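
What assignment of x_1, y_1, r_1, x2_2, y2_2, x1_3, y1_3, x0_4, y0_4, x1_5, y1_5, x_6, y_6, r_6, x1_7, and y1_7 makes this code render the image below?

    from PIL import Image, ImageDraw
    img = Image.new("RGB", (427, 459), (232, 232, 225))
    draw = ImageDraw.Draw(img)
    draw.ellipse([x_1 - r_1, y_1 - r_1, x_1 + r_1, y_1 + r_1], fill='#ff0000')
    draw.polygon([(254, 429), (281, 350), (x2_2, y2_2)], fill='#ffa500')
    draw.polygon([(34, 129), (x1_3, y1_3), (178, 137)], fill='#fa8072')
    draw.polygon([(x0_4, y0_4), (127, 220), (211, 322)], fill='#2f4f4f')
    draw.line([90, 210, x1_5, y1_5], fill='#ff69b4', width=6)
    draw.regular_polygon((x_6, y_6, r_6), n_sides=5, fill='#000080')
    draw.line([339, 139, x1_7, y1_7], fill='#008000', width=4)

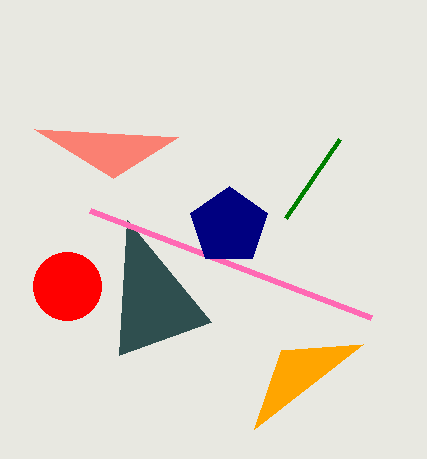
x_1 = 67; y_1 = 286; r_1 = 34; x2_2 = 363; y2_2 = 344; x1_3 = 113; y1_3 = 178; x0_4 = 119; y0_4 = 355; x1_5 = 371; y1_5 = 317; x_6 = 229; y_6 = 226; r_6 = 40; x1_7 = 285; y1_7 = 218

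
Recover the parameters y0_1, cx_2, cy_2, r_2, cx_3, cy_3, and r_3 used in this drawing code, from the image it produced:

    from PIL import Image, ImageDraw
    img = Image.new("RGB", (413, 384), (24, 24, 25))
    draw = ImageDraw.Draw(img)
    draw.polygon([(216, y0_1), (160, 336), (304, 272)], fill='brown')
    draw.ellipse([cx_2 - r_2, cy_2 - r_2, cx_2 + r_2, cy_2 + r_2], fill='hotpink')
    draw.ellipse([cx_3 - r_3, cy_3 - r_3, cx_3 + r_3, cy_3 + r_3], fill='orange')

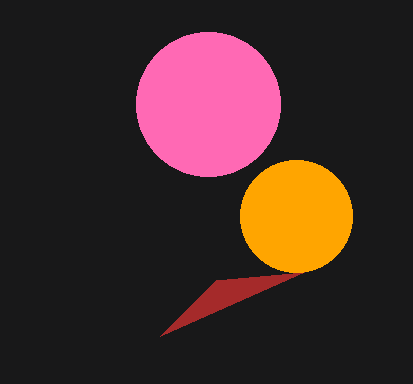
y0_1 = 280, cx_2 = 208, cy_2 = 104, r_2 = 72, cx_3 = 296, cy_3 = 216, r_3 = 56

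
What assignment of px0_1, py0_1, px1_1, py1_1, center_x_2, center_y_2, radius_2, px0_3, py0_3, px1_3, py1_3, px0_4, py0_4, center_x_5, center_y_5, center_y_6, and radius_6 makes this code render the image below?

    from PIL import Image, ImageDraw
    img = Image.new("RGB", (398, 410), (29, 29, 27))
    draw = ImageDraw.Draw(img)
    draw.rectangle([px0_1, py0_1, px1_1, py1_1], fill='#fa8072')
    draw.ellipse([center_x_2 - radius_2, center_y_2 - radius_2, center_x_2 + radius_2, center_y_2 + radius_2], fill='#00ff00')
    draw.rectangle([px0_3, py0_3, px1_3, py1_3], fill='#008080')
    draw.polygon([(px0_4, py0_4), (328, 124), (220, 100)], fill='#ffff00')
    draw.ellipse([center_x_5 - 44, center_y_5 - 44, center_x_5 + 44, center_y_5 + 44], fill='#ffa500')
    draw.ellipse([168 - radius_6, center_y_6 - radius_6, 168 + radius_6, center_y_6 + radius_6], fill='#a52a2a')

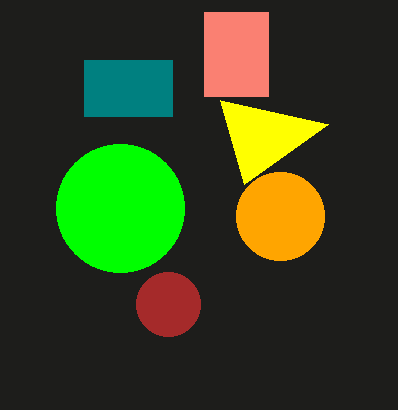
px0_1 = 204; py0_1 = 12; px1_1 = 268; py1_1 = 96; center_x_2 = 120; center_y_2 = 208; radius_2 = 64; px0_3 = 84; py0_3 = 60; px1_3 = 172; py1_3 = 116; px0_4 = 244; py0_4 = 184; center_x_5 = 280; center_y_5 = 216; center_y_6 = 304; radius_6 = 32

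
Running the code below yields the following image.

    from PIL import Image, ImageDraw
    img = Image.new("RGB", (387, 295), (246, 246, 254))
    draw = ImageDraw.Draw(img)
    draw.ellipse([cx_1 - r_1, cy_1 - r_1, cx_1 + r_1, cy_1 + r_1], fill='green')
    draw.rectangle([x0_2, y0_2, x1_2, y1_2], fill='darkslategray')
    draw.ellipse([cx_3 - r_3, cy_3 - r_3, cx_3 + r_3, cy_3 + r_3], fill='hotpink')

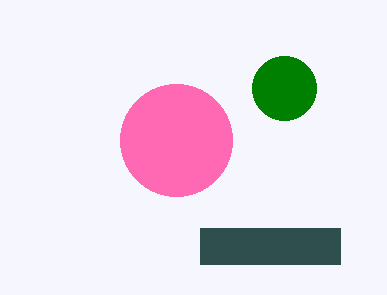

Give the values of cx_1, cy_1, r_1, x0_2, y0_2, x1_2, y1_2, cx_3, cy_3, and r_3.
cx_1 = 284; cy_1 = 88; r_1 = 32; x0_2 = 200; y0_2 = 228; x1_2 = 340; y1_2 = 264; cx_3 = 176; cy_3 = 140; r_3 = 56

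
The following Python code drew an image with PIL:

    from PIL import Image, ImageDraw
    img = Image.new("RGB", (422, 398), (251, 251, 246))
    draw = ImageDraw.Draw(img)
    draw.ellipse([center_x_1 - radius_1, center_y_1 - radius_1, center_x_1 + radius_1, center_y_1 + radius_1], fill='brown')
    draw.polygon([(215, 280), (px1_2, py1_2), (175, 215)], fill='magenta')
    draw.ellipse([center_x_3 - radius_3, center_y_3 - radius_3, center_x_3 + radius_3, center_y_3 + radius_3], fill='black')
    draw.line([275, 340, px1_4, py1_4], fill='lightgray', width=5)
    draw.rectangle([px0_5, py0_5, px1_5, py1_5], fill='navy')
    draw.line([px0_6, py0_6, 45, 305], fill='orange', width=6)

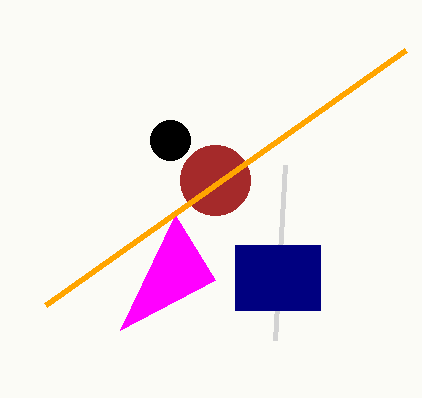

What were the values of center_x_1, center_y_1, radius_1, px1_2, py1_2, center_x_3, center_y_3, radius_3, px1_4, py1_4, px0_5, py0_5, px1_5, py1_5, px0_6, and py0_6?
center_x_1 = 215
center_y_1 = 180
radius_1 = 35
px1_2 = 120
py1_2 = 330
center_x_3 = 170
center_y_3 = 140
radius_3 = 20
px1_4 = 285
py1_4 = 165
px0_5 = 235
py0_5 = 245
px1_5 = 320
py1_5 = 310
px0_6 = 405
py0_6 = 50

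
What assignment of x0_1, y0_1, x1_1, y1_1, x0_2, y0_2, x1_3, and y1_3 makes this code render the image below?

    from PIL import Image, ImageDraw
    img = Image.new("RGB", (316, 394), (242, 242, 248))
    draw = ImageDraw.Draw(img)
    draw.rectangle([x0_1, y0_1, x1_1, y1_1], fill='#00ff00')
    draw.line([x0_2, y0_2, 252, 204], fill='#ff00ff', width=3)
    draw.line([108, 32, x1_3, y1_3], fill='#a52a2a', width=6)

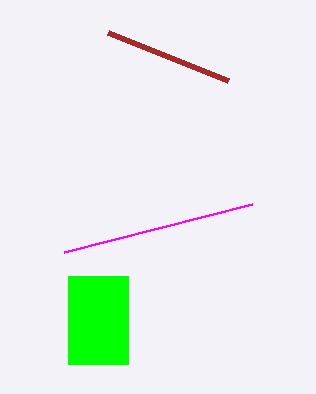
x0_1 = 68, y0_1 = 276, x1_1 = 128, y1_1 = 364, x0_2 = 64, y0_2 = 252, x1_3 = 228, y1_3 = 80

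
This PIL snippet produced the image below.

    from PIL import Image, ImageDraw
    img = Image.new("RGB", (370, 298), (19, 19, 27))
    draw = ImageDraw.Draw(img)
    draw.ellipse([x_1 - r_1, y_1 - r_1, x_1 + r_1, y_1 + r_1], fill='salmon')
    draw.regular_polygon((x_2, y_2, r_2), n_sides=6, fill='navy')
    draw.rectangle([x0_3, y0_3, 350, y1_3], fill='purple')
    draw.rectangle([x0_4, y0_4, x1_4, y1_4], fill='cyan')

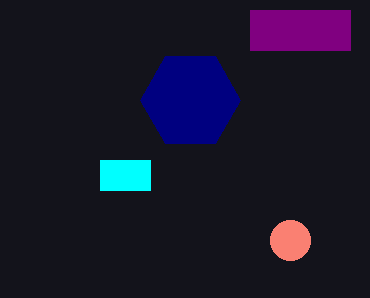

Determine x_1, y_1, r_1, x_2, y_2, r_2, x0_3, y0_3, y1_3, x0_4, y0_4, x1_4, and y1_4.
x_1 = 290
y_1 = 240
r_1 = 20
x_2 = 190
y_2 = 100
r_2 = 50
x0_3 = 250
y0_3 = 10
y1_3 = 50
x0_4 = 100
y0_4 = 160
x1_4 = 150
y1_4 = 190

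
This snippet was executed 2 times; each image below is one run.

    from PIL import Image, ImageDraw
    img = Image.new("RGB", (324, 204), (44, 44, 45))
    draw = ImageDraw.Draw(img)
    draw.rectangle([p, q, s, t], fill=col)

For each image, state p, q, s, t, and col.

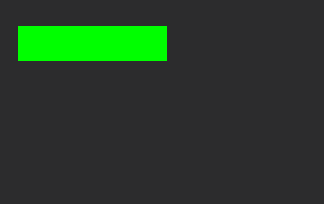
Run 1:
p = 18
q = 26
s = 166
t = 60
col = 'lime'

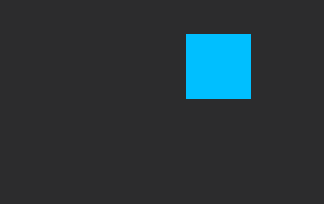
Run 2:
p = 186, q = 34, s = 250, t = 98, col = 'deepskyblue'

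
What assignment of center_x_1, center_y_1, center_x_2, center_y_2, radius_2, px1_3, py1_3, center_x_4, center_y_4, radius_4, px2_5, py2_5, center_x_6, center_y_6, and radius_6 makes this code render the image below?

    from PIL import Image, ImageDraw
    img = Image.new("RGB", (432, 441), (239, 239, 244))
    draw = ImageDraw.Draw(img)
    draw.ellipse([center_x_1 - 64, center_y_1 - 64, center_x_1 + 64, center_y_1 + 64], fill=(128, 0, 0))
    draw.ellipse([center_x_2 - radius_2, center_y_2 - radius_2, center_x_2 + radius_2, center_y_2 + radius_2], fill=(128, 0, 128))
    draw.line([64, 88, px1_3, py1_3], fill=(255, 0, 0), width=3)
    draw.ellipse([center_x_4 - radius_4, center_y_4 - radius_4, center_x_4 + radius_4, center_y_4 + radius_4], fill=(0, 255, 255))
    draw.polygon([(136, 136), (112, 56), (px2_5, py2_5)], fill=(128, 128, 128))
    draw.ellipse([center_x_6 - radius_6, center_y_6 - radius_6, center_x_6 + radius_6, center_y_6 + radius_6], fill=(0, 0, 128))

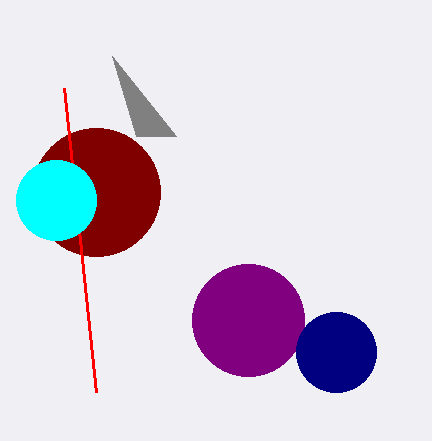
center_x_1 = 96, center_y_1 = 192, center_x_2 = 248, center_y_2 = 320, radius_2 = 56, px1_3 = 96, py1_3 = 392, center_x_4 = 56, center_y_4 = 200, radius_4 = 40, px2_5 = 176, py2_5 = 136, center_x_6 = 336, center_y_6 = 352, radius_6 = 40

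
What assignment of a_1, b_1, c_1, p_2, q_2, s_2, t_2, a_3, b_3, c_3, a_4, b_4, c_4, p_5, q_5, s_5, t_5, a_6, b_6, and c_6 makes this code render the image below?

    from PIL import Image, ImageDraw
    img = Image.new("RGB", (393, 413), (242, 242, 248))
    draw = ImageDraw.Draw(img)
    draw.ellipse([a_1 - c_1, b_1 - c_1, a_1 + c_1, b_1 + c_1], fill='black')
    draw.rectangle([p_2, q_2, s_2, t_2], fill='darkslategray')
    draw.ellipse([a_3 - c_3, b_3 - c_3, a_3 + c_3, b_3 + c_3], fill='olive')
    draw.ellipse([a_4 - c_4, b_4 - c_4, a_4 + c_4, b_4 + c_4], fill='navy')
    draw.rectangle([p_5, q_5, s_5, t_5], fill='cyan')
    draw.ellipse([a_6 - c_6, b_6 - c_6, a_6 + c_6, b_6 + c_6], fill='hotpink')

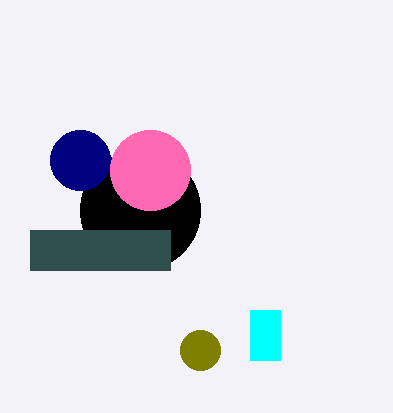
a_1 = 140
b_1 = 210
c_1 = 60
p_2 = 30
q_2 = 230
s_2 = 170
t_2 = 270
a_3 = 200
b_3 = 350
c_3 = 20
a_4 = 80
b_4 = 160
c_4 = 30
p_5 = 250
q_5 = 310
s_5 = 280
t_5 = 360
a_6 = 150
b_6 = 170
c_6 = 40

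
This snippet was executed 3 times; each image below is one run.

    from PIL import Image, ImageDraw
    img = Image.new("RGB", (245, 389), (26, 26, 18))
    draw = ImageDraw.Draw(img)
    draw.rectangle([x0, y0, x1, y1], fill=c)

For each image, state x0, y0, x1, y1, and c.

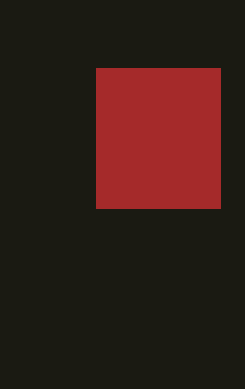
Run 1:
x0 = 96
y0 = 68
x1 = 220
y1 = 208
c = 'brown'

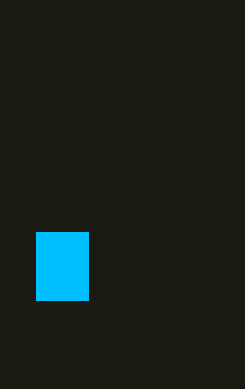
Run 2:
x0 = 36, y0 = 232, x1 = 88, y1 = 300, c = 'deepskyblue'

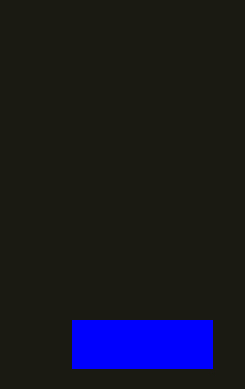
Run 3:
x0 = 72
y0 = 320
x1 = 212
y1 = 368
c = 'blue'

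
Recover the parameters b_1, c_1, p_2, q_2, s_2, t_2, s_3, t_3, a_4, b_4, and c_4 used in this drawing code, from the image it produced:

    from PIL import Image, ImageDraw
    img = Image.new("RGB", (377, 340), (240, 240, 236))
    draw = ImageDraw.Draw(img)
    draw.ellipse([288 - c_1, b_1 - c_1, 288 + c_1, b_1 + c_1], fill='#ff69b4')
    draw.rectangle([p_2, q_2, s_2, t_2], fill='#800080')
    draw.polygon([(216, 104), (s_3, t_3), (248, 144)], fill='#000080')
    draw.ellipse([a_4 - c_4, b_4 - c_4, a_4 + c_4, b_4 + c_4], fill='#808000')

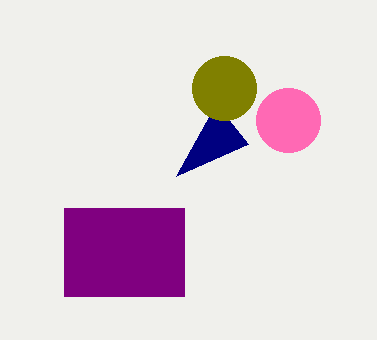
b_1 = 120
c_1 = 32
p_2 = 64
q_2 = 208
s_2 = 184
t_2 = 296
s_3 = 176
t_3 = 176
a_4 = 224
b_4 = 88
c_4 = 32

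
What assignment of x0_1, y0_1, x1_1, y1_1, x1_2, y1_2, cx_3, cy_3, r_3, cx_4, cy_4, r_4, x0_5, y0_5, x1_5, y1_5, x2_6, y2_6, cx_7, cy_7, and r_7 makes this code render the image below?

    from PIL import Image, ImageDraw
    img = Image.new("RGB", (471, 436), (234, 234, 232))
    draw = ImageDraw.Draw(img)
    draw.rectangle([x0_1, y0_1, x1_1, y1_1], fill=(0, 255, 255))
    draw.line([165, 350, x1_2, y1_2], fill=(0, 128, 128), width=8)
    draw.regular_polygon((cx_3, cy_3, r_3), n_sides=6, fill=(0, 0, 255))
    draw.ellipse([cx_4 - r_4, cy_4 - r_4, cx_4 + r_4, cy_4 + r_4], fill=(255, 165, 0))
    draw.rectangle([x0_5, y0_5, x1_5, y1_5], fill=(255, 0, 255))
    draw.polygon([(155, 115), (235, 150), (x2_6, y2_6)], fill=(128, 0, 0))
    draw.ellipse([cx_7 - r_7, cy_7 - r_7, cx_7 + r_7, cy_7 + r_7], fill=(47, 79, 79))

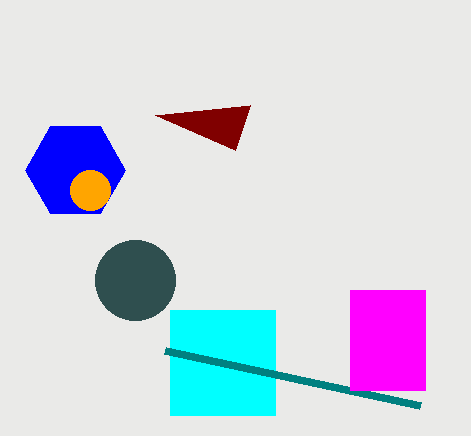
x0_1 = 170, y0_1 = 310, x1_1 = 275, y1_1 = 415, x1_2 = 420, y1_2 = 405, cx_3 = 75, cy_3 = 170, r_3 = 50, cx_4 = 90, cy_4 = 190, r_4 = 20, x0_5 = 350, y0_5 = 290, x1_5 = 425, y1_5 = 390, x2_6 = 250, y2_6 = 105, cx_7 = 135, cy_7 = 280, r_7 = 40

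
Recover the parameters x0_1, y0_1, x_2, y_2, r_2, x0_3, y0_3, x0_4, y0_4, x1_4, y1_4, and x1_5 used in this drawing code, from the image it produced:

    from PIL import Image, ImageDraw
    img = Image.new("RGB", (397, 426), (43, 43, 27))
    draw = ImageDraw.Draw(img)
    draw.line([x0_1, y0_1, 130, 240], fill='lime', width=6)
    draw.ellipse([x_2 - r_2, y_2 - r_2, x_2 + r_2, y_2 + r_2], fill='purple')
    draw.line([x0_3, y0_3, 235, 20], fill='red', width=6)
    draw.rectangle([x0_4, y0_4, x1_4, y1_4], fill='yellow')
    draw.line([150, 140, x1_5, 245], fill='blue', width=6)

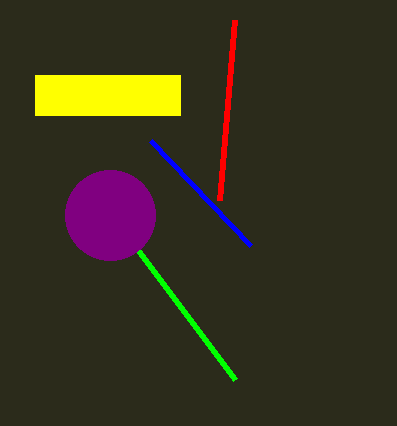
x0_1 = 235, y0_1 = 380, x_2 = 110, y_2 = 215, r_2 = 45, x0_3 = 220, y0_3 = 200, x0_4 = 35, y0_4 = 75, x1_4 = 180, y1_4 = 115, x1_5 = 250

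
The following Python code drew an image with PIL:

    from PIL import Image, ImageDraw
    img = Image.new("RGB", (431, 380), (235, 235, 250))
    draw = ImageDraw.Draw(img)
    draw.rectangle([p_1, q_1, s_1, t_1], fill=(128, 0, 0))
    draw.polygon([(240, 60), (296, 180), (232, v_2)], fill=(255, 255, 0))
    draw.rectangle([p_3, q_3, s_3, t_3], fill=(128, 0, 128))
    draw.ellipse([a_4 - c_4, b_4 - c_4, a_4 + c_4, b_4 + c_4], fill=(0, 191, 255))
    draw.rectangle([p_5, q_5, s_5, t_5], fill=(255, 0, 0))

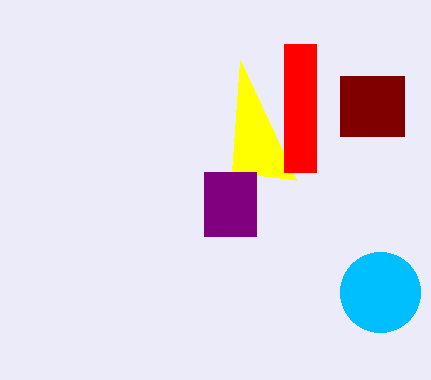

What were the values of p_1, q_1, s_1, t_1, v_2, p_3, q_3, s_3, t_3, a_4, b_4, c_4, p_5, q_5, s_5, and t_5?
p_1 = 340; q_1 = 76; s_1 = 404; t_1 = 136; v_2 = 172; p_3 = 204; q_3 = 172; s_3 = 256; t_3 = 236; a_4 = 380; b_4 = 292; c_4 = 40; p_5 = 284; q_5 = 44; s_5 = 316; t_5 = 172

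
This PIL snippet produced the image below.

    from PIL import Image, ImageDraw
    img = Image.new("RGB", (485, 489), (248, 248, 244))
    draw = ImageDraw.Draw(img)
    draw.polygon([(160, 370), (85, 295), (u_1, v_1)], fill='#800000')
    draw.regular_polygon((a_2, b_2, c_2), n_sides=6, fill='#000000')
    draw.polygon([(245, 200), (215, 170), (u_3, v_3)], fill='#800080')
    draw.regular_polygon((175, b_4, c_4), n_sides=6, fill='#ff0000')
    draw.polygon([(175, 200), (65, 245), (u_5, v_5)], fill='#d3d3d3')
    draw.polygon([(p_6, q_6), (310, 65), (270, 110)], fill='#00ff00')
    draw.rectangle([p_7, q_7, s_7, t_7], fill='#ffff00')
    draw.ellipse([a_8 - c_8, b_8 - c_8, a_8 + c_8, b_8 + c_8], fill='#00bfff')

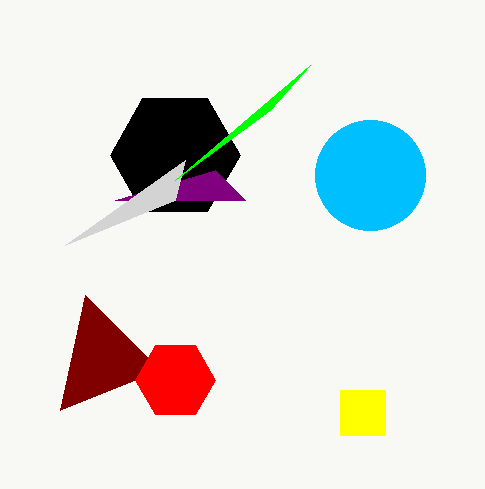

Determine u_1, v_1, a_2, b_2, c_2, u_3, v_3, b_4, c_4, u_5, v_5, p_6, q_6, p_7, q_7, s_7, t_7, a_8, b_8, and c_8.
u_1 = 60, v_1 = 410, a_2 = 175, b_2 = 155, c_2 = 65, u_3 = 115, v_3 = 200, b_4 = 380, c_4 = 40, u_5 = 185, v_5 = 160, p_6 = 175, q_6 = 180, p_7 = 340, q_7 = 390, s_7 = 385, t_7 = 435, a_8 = 370, b_8 = 175, c_8 = 55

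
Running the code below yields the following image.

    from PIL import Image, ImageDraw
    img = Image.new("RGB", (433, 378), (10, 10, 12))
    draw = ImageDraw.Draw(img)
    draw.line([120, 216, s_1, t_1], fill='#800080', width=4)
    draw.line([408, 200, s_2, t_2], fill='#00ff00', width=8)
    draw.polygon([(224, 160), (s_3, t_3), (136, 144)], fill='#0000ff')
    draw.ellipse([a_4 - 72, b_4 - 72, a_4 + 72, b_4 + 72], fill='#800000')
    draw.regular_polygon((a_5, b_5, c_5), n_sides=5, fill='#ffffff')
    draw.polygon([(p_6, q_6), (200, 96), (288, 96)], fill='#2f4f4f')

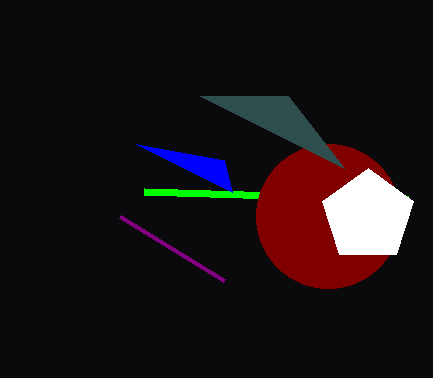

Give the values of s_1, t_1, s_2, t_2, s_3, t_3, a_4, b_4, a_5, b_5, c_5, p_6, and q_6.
s_1 = 224; t_1 = 280; s_2 = 144; t_2 = 192; s_3 = 232; t_3 = 192; a_4 = 328; b_4 = 216; a_5 = 368; b_5 = 216; c_5 = 48; p_6 = 344; q_6 = 168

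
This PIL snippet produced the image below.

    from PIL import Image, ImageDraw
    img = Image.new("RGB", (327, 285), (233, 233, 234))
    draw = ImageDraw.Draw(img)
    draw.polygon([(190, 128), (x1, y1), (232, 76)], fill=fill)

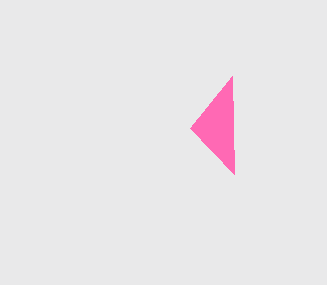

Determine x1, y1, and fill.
x1 = 234
y1 = 174
fill = 'hotpink'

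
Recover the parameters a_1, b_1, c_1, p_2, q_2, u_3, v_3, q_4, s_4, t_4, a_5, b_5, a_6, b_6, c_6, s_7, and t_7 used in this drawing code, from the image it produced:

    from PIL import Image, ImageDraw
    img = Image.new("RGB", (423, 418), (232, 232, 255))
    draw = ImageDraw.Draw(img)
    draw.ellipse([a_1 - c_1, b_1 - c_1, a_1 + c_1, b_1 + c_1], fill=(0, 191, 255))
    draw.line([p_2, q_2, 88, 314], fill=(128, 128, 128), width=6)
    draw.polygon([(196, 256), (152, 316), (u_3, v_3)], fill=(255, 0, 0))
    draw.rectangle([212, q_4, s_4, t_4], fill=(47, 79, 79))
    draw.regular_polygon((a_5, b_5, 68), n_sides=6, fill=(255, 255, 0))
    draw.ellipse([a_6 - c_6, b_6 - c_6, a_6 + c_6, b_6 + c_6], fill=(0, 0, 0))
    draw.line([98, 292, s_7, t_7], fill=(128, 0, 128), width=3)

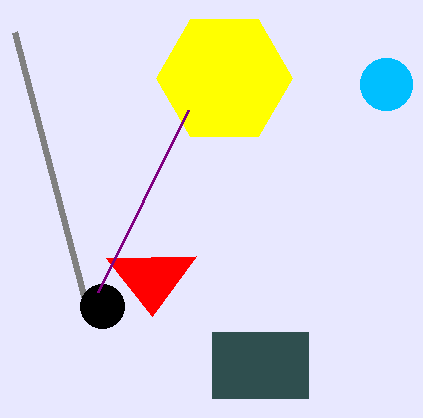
a_1 = 386
b_1 = 84
c_1 = 26
p_2 = 14
q_2 = 32
u_3 = 106
v_3 = 258
q_4 = 332
s_4 = 308
t_4 = 398
a_5 = 224
b_5 = 78
a_6 = 102
b_6 = 306
c_6 = 22
s_7 = 188
t_7 = 110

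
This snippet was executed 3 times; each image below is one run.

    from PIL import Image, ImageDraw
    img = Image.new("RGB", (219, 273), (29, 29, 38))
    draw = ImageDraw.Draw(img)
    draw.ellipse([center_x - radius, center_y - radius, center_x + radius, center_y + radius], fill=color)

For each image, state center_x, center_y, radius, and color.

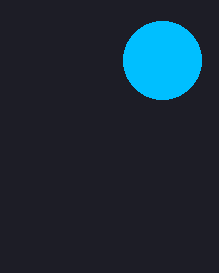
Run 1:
center_x = 162; center_y = 60; radius = 39; color = 'deepskyblue'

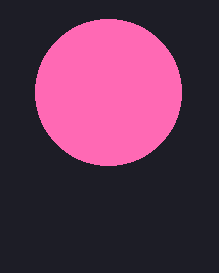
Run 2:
center_x = 108
center_y = 92
radius = 73
color = 'hotpink'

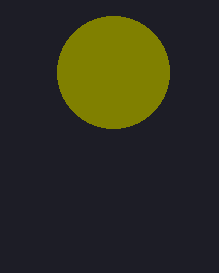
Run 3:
center_x = 113
center_y = 72
radius = 56
color = 'olive'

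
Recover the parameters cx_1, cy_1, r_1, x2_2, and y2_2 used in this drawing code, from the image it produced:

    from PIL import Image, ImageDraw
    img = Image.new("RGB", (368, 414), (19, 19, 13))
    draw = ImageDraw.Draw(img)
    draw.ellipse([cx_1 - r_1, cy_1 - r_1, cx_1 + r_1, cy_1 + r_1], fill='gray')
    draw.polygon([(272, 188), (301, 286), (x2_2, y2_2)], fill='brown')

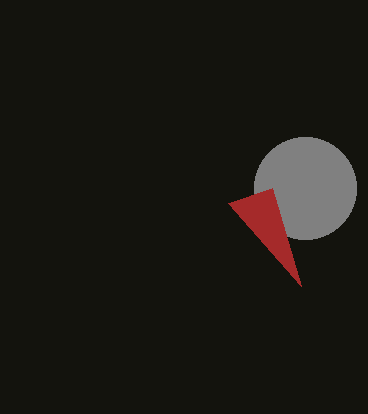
cx_1 = 305
cy_1 = 188
r_1 = 51
x2_2 = 228
y2_2 = 203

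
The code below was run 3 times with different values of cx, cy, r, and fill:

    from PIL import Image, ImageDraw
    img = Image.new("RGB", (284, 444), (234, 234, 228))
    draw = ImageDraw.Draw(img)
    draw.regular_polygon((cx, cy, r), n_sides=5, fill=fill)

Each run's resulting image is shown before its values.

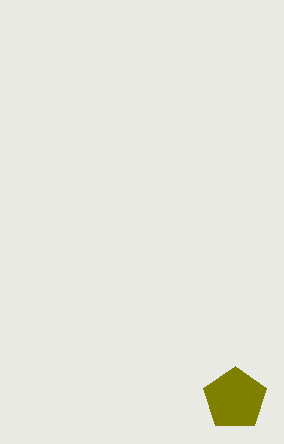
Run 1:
cx = 235, cy = 399, r = 33, fill = 'olive'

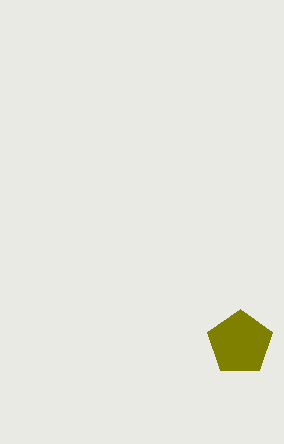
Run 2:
cx = 240, cy = 343, r = 34, fill = 'olive'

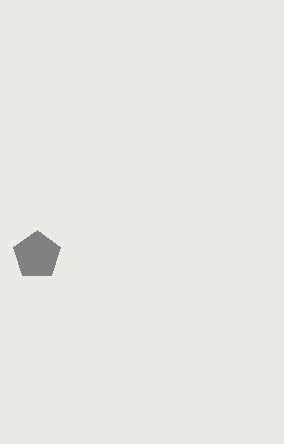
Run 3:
cx = 37, cy = 255, r = 25, fill = 'gray'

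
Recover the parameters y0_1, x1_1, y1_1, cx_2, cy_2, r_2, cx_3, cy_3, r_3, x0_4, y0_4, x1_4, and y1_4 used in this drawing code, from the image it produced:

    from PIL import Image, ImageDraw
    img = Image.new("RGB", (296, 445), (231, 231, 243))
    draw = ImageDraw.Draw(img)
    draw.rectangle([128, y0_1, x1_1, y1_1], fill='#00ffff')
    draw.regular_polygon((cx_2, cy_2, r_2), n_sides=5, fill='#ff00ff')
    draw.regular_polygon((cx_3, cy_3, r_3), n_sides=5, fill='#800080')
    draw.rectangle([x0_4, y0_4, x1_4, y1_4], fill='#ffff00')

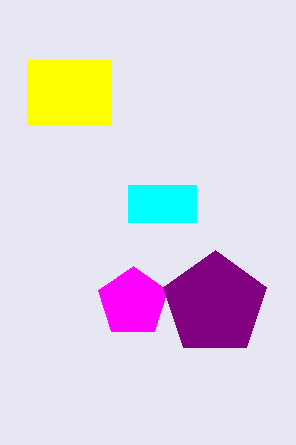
y0_1 = 185, x1_1 = 196, y1_1 = 222, cx_2 = 133, cy_2 = 302, r_2 = 36, cx_3 = 215, cy_3 = 304, r_3 = 54, x0_4 = 27, y0_4 = 60, x1_4 = 111, y1_4 = 125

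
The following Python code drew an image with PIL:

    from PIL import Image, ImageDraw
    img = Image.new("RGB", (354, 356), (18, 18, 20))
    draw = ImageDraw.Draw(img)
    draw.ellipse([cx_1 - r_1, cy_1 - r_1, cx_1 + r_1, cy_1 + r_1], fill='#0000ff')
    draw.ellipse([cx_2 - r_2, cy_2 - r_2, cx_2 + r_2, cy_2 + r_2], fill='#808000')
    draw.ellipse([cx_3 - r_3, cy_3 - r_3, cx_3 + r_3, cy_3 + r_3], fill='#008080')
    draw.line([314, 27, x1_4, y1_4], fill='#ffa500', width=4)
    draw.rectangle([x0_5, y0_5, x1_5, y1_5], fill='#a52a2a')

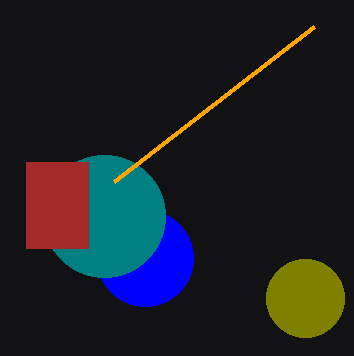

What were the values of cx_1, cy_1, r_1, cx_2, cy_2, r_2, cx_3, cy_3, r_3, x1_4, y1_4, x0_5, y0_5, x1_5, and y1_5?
cx_1 = 145; cy_1 = 258; r_1 = 48; cx_2 = 305; cy_2 = 298; r_2 = 39; cx_3 = 104; cy_3 = 216; r_3 = 61; x1_4 = 114; y1_4 = 182; x0_5 = 26; y0_5 = 162; x1_5 = 88; y1_5 = 248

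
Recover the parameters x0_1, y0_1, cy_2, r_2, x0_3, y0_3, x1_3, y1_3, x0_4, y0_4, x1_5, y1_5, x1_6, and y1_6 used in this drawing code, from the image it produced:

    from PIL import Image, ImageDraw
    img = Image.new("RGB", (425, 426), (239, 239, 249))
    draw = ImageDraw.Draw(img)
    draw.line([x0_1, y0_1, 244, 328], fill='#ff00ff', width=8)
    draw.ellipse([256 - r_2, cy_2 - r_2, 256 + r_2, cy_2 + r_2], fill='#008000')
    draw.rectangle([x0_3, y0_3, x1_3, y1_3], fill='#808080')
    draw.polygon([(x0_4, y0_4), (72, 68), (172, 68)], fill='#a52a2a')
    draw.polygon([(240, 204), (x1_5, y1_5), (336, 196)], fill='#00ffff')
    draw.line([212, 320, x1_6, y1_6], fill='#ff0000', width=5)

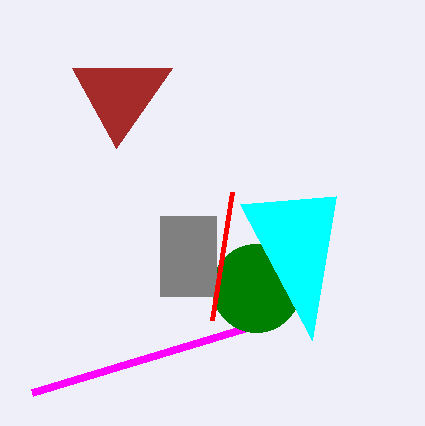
x0_1 = 32
y0_1 = 392
cy_2 = 288
r_2 = 44
x0_3 = 160
y0_3 = 216
x1_3 = 216
y1_3 = 296
x0_4 = 116
y0_4 = 148
x1_5 = 312
y1_5 = 340
x1_6 = 232
y1_6 = 192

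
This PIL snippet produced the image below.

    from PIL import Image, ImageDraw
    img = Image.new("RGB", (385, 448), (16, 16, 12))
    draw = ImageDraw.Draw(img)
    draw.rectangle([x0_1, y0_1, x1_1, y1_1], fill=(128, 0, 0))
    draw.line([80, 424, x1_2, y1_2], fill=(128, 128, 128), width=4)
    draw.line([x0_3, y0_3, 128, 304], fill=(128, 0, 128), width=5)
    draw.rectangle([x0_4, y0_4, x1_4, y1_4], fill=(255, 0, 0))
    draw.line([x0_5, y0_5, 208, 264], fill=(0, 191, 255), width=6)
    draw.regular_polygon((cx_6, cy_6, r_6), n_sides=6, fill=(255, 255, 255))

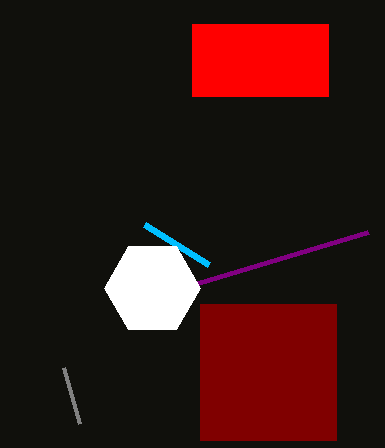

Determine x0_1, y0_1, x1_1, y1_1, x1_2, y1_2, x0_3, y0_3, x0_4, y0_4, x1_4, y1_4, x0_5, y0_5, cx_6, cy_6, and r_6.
x0_1 = 200, y0_1 = 304, x1_1 = 336, y1_1 = 440, x1_2 = 64, y1_2 = 368, x0_3 = 368, y0_3 = 232, x0_4 = 192, y0_4 = 24, x1_4 = 328, y1_4 = 96, x0_5 = 144, y0_5 = 224, cx_6 = 152, cy_6 = 288, r_6 = 48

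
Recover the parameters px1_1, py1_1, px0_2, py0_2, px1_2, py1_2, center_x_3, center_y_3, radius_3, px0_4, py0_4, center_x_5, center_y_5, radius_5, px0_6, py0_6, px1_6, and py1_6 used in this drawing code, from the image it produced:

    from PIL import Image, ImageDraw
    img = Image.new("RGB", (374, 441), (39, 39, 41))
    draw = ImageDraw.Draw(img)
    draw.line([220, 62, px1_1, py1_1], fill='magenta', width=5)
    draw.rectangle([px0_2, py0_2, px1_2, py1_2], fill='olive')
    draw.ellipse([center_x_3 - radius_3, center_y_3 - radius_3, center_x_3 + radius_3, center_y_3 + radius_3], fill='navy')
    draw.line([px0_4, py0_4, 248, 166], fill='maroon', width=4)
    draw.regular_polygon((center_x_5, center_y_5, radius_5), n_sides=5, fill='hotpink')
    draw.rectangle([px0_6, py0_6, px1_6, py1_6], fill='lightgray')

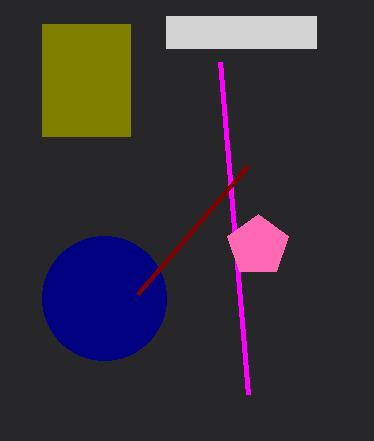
px1_1 = 248, py1_1 = 394, px0_2 = 42, py0_2 = 24, px1_2 = 130, py1_2 = 136, center_x_3 = 104, center_y_3 = 298, radius_3 = 62, px0_4 = 138, py0_4 = 294, center_x_5 = 258, center_y_5 = 246, radius_5 = 32, px0_6 = 166, py0_6 = 16, px1_6 = 316, py1_6 = 48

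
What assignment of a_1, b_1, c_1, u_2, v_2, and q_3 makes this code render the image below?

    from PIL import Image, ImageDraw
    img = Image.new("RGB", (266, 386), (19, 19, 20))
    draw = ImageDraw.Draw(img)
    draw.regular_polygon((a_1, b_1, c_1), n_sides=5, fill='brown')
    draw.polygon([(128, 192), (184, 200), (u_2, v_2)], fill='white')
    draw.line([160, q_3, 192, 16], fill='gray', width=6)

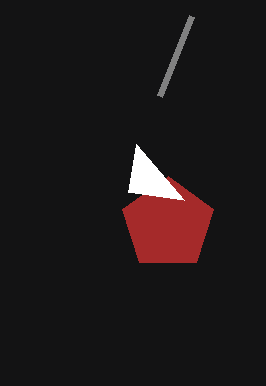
a_1 = 168; b_1 = 224; c_1 = 48; u_2 = 136; v_2 = 144; q_3 = 96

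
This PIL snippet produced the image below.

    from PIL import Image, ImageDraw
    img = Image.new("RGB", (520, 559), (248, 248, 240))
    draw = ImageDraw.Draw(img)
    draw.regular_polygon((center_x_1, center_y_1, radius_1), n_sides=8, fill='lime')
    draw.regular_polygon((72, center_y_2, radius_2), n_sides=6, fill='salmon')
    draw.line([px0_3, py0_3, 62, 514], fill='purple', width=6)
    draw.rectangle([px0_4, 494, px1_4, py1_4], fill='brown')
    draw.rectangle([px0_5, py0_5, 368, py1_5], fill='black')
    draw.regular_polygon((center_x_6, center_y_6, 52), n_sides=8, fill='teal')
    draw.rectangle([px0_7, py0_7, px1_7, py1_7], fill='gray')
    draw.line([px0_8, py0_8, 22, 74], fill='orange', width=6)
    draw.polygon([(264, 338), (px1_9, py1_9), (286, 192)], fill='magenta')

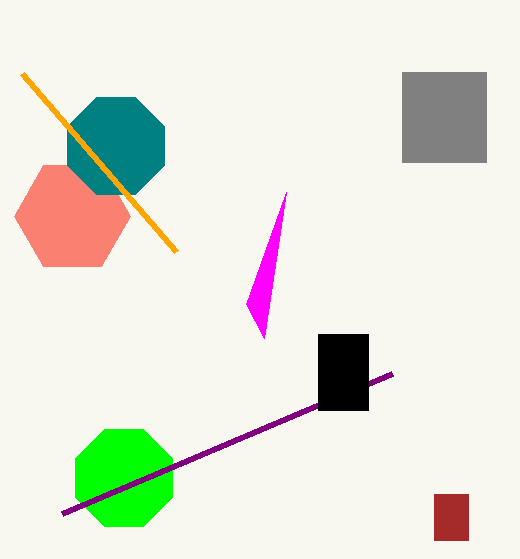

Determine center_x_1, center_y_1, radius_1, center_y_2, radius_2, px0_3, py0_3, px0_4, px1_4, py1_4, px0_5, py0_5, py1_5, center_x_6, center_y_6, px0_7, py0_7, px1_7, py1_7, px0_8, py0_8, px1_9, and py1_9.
center_x_1 = 124, center_y_1 = 478, radius_1 = 52, center_y_2 = 216, radius_2 = 58, px0_3 = 392, py0_3 = 374, px0_4 = 434, px1_4 = 468, py1_4 = 540, px0_5 = 318, py0_5 = 334, py1_5 = 410, center_x_6 = 116, center_y_6 = 146, px0_7 = 402, py0_7 = 72, px1_7 = 486, py1_7 = 162, px0_8 = 176, py0_8 = 252, px1_9 = 246, py1_9 = 304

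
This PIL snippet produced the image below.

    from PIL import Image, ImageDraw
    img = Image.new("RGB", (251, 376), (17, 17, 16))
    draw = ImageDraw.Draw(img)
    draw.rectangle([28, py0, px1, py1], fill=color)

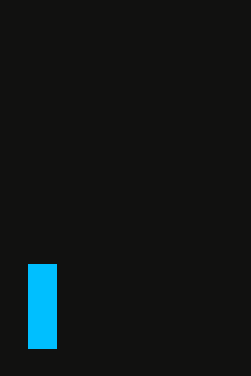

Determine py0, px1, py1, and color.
py0 = 264, px1 = 56, py1 = 348, color = 'deepskyblue'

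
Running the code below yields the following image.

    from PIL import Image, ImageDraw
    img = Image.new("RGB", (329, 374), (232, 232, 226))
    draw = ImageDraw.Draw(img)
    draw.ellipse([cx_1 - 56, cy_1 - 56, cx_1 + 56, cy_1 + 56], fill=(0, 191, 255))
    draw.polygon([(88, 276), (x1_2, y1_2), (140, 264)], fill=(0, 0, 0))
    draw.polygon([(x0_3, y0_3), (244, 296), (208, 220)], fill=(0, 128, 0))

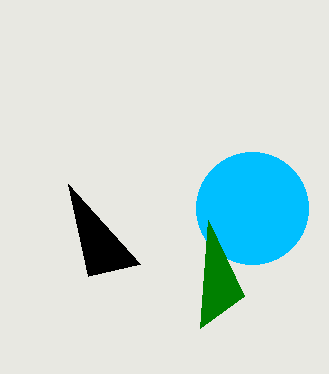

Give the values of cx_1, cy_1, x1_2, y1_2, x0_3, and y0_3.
cx_1 = 252; cy_1 = 208; x1_2 = 68; y1_2 = 184; x0_3 = 200; y0_3 = 328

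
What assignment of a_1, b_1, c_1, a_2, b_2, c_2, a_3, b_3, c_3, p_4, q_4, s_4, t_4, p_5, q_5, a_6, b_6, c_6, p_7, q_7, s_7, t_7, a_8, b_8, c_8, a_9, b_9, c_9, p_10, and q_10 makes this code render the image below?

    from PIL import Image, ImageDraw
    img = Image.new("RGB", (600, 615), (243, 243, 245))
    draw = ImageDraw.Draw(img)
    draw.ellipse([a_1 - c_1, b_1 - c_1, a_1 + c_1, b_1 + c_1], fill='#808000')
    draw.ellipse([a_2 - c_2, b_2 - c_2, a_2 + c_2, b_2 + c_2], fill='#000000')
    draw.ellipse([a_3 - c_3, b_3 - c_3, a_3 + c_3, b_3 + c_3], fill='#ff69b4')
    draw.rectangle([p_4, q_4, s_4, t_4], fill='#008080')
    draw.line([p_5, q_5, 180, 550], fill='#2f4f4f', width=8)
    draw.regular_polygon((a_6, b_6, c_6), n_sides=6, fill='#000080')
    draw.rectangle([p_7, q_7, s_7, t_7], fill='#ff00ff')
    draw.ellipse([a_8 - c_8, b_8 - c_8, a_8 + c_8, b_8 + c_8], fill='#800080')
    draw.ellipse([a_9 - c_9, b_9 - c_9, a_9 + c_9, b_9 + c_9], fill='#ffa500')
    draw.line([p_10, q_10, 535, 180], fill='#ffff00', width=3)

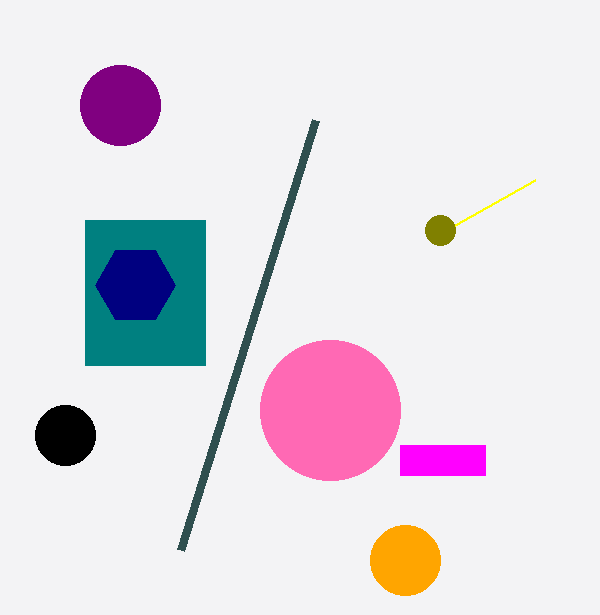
a_1 = 440; b_1 = 230; c_1 = 15; a_2 = 65; b_2 = 435; c_2 = 30; a_3 = 330; b_3 = 410; c_3 = 70; p_4 = 85; q_4 = 220; s_4 = 205; t_4 = 365; p_5 = 315; q_5 = 120; a_6 = 135; b_6 = 285; c_6 = 40; p_7 = 400; q_7 = 445; s_7 = 485; t_7 = 475; a_8 = 120; b_8 = 105; c_8 = 40; a_9 = 405; b_9 = 560; c_9 = 35; p_10 = 455; q_10 = 225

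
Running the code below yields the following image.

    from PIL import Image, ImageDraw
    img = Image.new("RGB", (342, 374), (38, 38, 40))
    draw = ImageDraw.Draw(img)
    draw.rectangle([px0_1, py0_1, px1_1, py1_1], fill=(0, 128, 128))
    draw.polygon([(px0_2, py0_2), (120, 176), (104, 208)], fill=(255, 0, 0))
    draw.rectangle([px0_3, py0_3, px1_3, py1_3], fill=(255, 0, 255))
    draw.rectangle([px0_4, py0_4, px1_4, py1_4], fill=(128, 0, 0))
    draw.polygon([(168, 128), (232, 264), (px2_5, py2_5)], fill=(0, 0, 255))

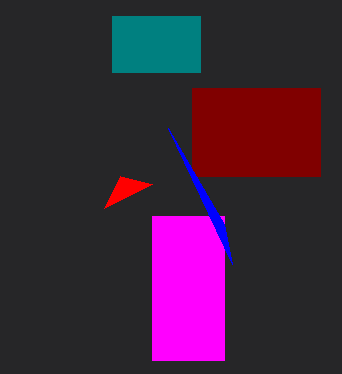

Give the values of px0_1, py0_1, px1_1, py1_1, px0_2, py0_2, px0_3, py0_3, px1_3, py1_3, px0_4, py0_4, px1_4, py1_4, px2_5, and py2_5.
px0_1 = 112; py0_1 = 16; px1_1 = 200; py1_1 = 72; px0_2 = 152; py0_2 = 184; px0_3 = 152; py0_3 = 216; px1_3 = 224; py1_3 = 360; px0_4 = 192; py0_4 = 88; px1_4 = 320; py1_4 = 176; px2_5 = 224; py2_5 = 224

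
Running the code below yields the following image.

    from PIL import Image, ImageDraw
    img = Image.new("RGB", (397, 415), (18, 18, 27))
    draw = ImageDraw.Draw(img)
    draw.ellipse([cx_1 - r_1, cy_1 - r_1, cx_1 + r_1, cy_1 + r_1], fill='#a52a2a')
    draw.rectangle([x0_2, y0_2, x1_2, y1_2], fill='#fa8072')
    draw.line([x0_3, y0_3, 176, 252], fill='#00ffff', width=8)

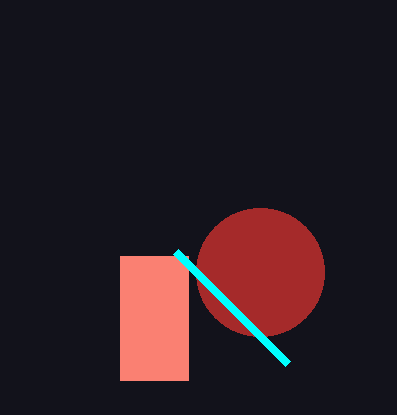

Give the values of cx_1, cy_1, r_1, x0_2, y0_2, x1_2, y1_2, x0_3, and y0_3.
cx_1 = 260; cy_1 = 272; r_1 = 64; x0_2 = 120; y0_2 = 256; x1_2 = 188; y1_2 = 380; x0_3 = 288; y0_3 = 364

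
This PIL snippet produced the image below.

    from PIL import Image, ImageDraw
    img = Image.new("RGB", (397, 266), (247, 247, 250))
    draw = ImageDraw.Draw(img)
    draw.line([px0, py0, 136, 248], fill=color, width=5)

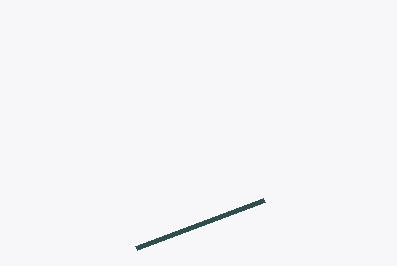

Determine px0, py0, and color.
px0 = 264
py0 = 200
color = 'darkslategray'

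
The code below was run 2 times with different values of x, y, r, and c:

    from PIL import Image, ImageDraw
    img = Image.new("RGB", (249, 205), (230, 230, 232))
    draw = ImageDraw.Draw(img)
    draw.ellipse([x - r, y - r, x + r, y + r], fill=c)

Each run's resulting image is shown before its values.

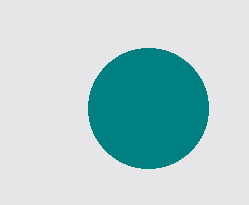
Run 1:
x = 148
y = 108
r = 60
c = 'teal'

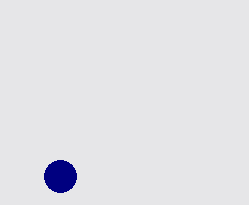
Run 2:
x = 60, y = 176, r = 16, c = 'navy'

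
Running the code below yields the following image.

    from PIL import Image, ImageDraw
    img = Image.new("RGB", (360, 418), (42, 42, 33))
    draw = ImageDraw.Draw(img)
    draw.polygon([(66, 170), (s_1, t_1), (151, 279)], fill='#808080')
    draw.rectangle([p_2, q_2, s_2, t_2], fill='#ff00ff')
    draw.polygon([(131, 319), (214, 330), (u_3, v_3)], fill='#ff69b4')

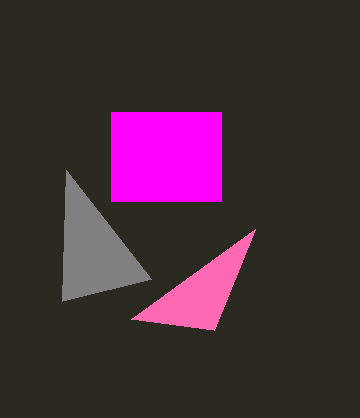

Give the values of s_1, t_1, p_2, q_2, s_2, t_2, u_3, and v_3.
s_1 = 62; t_1 = 301; p_2 = 111; q_2 = 112; s_2 = 221; t_2 = 201; u_3 = 255; v_3 = 229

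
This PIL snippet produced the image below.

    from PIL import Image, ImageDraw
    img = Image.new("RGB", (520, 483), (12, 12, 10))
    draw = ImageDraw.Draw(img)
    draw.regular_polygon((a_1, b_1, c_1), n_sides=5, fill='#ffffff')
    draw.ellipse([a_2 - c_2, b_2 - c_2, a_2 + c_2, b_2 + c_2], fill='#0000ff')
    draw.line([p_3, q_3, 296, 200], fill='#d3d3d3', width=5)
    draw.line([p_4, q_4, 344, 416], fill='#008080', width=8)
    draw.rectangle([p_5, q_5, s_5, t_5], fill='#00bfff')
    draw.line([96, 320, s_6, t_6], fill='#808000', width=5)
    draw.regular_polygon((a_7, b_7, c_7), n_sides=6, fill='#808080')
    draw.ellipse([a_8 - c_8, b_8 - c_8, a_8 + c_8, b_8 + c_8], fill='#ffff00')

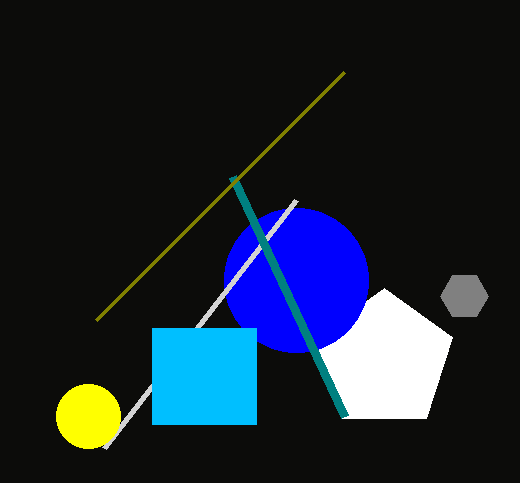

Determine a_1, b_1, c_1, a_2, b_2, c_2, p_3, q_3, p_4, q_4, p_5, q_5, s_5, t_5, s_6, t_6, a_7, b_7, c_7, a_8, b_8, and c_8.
a_1 = 384
b_1 = 360
c_1 = 72
a_2 = 296
b_2 = 280
c_2 = 72
p_3 = 104
q_3 = 448
p_4 = 232
q_4 = 176
p_5 = 152
q_5 = 328
s_5 = 256
t_5 = 424
s_6 = 344
t_6 = 72
a_7 = 464
b_7 = 296
c_7 = 24
a_8 = 88
b_8 = 416
c_8 = 32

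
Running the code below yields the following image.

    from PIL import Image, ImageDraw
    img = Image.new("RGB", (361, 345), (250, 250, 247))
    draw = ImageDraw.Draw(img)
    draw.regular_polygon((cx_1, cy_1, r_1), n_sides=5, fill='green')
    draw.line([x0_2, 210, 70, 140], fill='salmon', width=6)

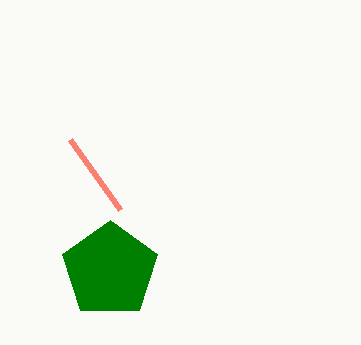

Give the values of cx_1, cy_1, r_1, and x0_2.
cx_1 = 110, cy_1 = 270, r_1 = 50, x0_2 = 120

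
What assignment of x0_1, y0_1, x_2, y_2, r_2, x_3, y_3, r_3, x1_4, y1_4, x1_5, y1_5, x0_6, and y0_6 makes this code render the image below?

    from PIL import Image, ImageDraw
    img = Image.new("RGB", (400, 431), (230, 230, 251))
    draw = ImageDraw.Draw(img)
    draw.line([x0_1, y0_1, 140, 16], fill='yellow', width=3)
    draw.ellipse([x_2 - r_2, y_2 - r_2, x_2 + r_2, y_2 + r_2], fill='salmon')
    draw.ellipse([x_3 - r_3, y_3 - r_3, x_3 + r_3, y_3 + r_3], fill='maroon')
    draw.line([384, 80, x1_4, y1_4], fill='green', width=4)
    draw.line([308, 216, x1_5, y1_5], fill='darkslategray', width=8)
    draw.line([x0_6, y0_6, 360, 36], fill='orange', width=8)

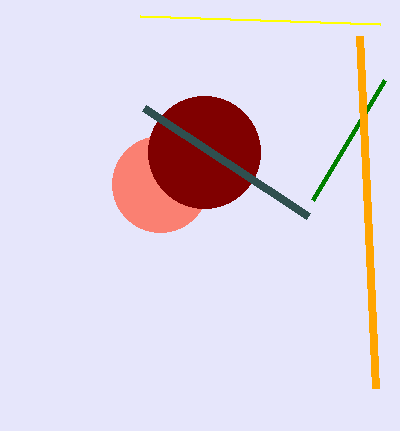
x0_1 = 380, y0_1 = 24, x_2 = 160, y_2 = 184, r_2 = 48, x_3 = 204, y_3 = 152, r_3 = 56, x1_4 = 312, y1_4 = 200, x1_5 = 144, y1_5 = 108, x0_6 = 376, y0_6 = 388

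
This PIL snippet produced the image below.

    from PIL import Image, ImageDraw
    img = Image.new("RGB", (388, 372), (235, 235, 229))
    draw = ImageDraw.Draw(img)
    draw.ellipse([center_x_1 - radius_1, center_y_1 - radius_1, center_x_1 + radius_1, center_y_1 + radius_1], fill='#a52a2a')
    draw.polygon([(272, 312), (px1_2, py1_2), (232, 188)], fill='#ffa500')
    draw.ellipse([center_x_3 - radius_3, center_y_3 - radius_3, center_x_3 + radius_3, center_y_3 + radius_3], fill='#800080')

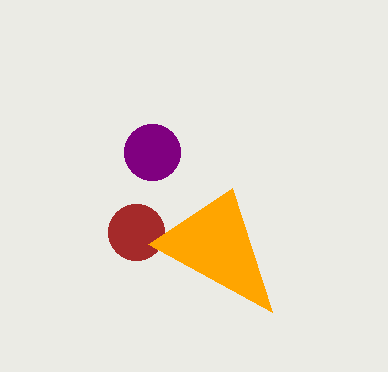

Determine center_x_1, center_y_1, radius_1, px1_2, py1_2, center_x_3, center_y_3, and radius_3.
center_x_1 = 136; center_y_1 = 232; radius_1 = 28; px1_2 = 148; py1_2 = 244; center_x_3 = 152; center_y_3 = 152; radius_3 = 28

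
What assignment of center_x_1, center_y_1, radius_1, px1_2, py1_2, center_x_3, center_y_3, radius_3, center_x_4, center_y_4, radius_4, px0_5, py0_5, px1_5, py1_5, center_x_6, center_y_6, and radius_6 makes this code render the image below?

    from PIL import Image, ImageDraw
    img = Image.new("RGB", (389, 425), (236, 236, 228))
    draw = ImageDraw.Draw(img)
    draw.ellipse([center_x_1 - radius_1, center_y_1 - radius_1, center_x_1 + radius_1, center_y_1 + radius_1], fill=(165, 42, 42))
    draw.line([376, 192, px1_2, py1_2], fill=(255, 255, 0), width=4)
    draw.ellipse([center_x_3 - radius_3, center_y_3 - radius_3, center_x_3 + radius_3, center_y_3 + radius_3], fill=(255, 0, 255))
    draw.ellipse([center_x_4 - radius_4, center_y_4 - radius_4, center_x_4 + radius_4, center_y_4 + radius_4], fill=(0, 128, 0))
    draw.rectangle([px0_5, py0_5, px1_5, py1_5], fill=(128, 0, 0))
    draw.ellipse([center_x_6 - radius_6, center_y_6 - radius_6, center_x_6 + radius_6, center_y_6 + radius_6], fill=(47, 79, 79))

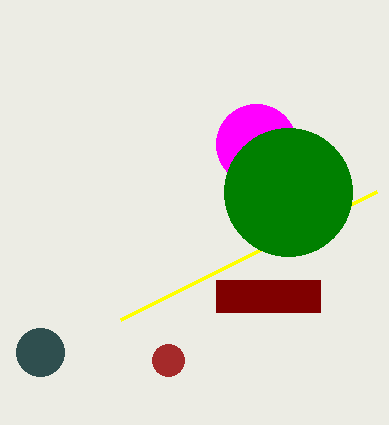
center_x_1 = 168
center_y_1 = 360
radius_1 = 16
px1_2 = 120
py1_2 = 320
center_x_3 = 256
center_y_3 = 144
radius_3 = 40
center_x_4 = 288
center_y_4 = 192
radius_4 = 64
px0_5 = 216
py0_5 = 280
px1_5 = 320
py1_5 = 312
center_x_6 = 40
center_y_6 = 352
radius_6 = 24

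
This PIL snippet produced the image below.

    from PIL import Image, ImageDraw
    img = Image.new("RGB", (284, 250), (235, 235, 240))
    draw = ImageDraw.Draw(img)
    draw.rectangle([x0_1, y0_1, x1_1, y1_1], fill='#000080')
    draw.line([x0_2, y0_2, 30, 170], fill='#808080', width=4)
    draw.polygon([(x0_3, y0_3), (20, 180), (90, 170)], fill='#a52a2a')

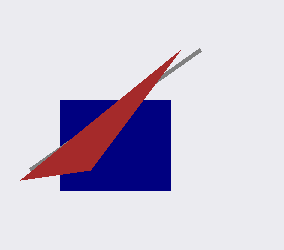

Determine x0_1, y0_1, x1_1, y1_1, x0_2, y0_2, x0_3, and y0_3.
x0_1 = 60; y0_1 = 100; x1_1 = 170; y1_1 = 190; x0_2 = 200; y0_2 = 50; x0_3 = 180; y0_3 = 50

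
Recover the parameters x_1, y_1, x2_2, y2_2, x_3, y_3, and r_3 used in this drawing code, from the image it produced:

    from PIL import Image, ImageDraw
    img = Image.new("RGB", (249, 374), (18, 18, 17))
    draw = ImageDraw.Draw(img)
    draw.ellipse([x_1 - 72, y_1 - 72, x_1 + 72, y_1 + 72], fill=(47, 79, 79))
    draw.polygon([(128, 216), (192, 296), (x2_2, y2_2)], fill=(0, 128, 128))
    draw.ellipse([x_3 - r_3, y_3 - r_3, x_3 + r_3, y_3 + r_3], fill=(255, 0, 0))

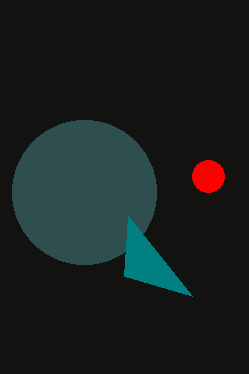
x_1 = 84, y_1 = 192, x2_2 = 124, y2_2 = 276, x_3 = 208, y_3 = 176, r_3 = 16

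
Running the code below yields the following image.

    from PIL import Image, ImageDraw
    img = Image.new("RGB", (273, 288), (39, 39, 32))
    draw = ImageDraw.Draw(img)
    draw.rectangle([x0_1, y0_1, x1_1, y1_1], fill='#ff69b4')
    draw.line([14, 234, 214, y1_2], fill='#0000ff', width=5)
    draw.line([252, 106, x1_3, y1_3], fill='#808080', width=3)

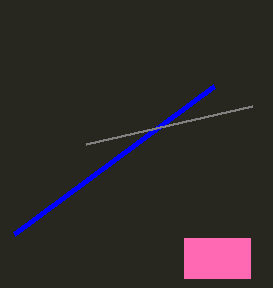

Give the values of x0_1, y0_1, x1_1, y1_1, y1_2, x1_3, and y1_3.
x0_1 = 184; y0_1 = 238; x1_1 = 250; y1_1 = 278; y1_2 = 86; x1_3 = 86; y1_3 = 144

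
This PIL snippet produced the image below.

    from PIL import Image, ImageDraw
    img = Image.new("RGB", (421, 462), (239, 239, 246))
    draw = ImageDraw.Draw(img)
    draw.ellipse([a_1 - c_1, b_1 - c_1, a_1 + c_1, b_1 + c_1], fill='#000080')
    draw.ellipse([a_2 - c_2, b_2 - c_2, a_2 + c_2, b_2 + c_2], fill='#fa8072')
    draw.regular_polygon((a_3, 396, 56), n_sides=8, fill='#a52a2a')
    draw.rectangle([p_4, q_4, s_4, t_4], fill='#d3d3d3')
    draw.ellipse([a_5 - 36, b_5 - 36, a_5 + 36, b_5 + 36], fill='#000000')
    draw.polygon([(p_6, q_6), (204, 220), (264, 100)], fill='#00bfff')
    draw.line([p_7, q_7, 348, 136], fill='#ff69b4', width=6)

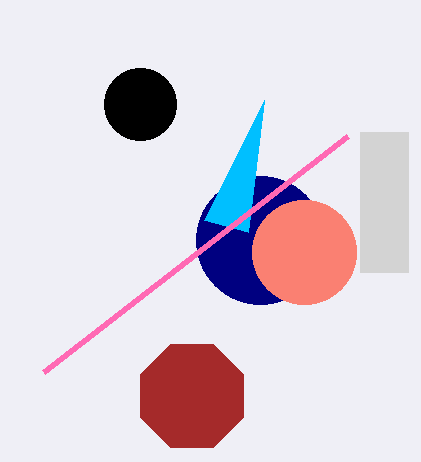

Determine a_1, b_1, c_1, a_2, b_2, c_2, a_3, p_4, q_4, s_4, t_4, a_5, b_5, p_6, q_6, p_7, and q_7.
a_1 = 260
b_1 = 240
c_1 = 64
a_2 = 304
b_2 = 252
c_2 = 52
a_3 = 192
p_4 = 360
q_4 = 132
s_4 = 408
t_4 = 272
a_5 = 140
b_5 = 104
p_6 = 248
q_6 = 232
p_7 = 44
q_7 = 372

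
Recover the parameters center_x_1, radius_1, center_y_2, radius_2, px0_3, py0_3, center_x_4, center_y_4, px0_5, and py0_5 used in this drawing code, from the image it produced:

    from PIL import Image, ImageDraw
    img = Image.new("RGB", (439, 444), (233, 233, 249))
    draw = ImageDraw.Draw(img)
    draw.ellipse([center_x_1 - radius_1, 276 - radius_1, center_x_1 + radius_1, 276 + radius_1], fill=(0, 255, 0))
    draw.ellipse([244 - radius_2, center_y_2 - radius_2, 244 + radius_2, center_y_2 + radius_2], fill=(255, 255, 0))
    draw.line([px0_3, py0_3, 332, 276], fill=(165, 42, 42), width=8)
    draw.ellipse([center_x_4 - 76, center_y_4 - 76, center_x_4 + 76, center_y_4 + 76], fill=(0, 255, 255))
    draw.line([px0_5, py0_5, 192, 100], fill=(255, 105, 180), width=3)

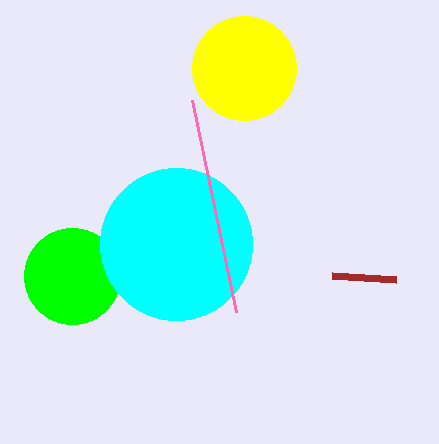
center_x_1 = 72
radius_1 = 48
center_y_2 = 68
radius_2 = 52
px0_3 = 396
py0_3 = 280
center_x_4 = 176
center_y_4 = 244
px0_5 = 236
py0_5 = 312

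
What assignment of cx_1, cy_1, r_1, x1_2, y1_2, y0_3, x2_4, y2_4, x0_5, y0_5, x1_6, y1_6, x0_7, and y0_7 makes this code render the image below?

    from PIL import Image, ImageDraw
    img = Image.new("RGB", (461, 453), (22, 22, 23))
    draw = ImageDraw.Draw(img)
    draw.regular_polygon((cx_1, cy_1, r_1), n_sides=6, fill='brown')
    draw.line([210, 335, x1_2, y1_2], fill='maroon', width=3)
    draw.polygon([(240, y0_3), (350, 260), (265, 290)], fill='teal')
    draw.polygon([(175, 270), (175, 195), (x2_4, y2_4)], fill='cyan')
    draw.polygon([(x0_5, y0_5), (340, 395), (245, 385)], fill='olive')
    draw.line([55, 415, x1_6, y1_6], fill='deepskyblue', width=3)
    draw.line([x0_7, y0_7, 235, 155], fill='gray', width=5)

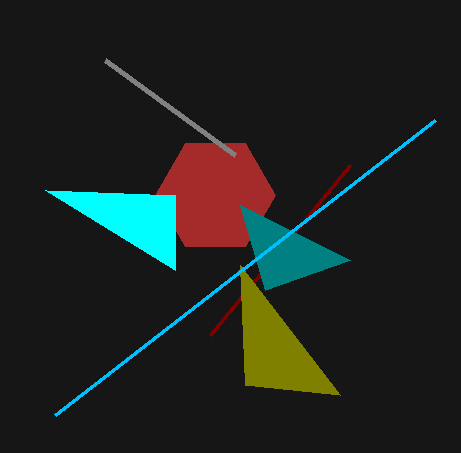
cx_1 = 215; cy_1 = 195; r_1 = 60; x1_2 = 350; y1_2 = 165; y0_3 = 205; x2_4 = 45; y2_4 = 190; x0_5 = 240; y0_5 = 265; x1_6 = 435; y1_6 = 120; x0_7 = 105; y0_7 = 60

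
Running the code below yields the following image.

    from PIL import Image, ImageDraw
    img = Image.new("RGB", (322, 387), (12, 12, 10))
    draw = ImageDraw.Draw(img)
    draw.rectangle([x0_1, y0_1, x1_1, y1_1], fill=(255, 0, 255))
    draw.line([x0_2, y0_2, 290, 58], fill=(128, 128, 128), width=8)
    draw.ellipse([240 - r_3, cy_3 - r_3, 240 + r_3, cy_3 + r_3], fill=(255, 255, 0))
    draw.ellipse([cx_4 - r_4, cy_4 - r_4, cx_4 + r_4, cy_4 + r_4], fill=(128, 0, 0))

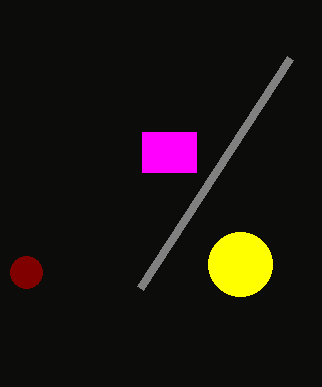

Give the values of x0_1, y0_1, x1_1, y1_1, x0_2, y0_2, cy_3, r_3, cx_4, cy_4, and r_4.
x0_1 = 142
y0_1 = 132
x1_1 = 196
y1_1 = 172
x0_2 = 140
y0_2 = 288
cy_3 = 264
r_3 = 32
cx_4 = 26
cy_4 = 272
r_4 = 16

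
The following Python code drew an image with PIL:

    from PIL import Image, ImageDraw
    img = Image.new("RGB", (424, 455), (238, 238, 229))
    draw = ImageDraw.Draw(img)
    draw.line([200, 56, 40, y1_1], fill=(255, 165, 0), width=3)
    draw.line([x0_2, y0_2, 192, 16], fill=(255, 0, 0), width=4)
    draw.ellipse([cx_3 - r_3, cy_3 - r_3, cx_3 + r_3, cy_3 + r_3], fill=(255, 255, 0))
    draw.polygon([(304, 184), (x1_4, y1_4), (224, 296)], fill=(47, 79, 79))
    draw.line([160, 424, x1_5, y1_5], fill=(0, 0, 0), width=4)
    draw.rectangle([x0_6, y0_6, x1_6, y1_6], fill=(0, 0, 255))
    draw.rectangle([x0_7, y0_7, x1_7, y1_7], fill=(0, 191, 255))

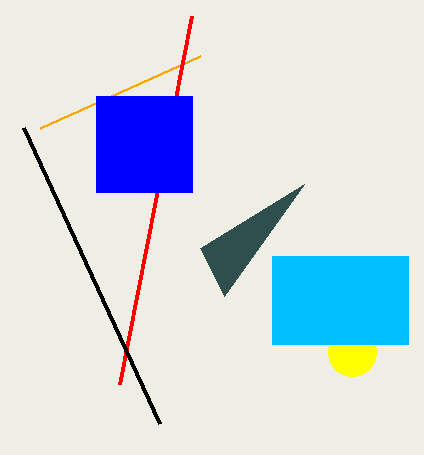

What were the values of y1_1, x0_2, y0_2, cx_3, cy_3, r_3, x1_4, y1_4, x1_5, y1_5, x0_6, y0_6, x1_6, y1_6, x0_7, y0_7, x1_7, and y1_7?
y1_1 = 128; x0_2 = 120; y0_2 = 384; cx_3 = 352; cy_3 = 352; r_3 = 24; x1_4 = 200; y1_4 = 248; x1_5 = 24; y1_5 = 128; x0_6 = 96; y0_6 = 96; x1_6 = 192; y1_6 = 192; x0_7 = 272; y0_7 = 256; x1_7 = 408; y1_7 = 344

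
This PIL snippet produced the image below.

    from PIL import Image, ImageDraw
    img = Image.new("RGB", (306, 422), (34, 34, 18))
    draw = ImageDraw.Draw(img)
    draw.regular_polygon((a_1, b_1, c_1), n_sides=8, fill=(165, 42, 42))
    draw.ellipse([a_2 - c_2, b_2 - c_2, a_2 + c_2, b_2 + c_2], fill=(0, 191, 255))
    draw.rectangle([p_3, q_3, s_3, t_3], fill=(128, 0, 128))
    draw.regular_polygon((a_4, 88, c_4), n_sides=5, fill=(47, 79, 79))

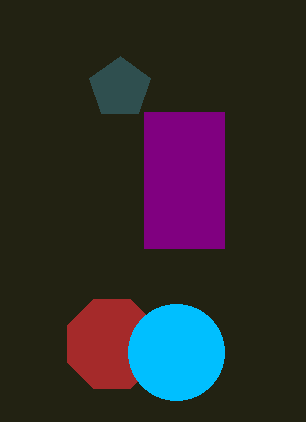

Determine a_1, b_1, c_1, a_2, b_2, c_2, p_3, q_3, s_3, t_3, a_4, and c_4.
a_1 = 112
b_1 = 344
c_1 = 48
a_2 = 176
b_2 = 352
c_2 = 48
p_3 = 144
q_3 = 112
s_3 = 224
t_3 = 248
a_4 = 120
c_4 = 32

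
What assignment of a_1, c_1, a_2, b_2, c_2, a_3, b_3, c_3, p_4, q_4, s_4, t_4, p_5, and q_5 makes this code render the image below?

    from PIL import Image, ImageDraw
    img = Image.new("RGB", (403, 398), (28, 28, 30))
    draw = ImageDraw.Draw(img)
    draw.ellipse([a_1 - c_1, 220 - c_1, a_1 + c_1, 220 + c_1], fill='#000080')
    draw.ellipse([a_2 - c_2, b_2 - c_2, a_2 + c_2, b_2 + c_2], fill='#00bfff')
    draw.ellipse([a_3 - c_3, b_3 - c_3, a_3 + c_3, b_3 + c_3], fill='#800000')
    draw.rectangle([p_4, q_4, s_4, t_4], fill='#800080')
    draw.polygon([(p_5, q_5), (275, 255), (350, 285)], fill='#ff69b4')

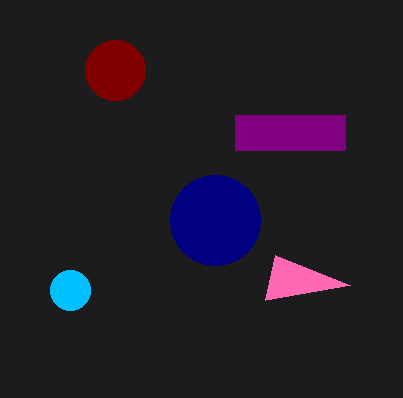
a_1 = 215
c_1 = 45
a_2 = 70
b_2 = 290
c_2 = 20
a_3 = 115
b_3 = 70
c_3 = 30
p_4 = 235
q_4 = 115
s_4 = 345
t_4 = 150
p_5 = 265
q_5 = 300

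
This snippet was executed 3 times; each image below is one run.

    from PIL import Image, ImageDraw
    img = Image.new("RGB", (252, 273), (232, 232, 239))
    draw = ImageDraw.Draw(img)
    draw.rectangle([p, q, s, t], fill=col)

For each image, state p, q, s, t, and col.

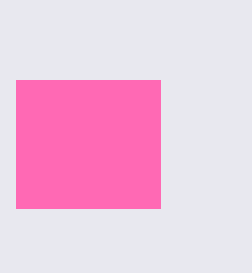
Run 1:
p = 16
q = 80
s = 160
t = 208
col = 'hotpink'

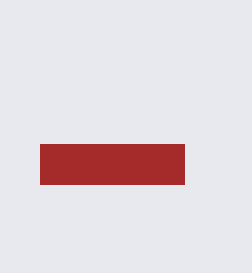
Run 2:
p = 40, q = 144, s = 184, t = 184, col = 'brown'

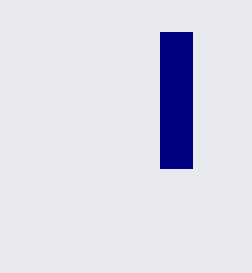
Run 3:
p = 160, q = 32, s = 192, t = 168, col = 'navy'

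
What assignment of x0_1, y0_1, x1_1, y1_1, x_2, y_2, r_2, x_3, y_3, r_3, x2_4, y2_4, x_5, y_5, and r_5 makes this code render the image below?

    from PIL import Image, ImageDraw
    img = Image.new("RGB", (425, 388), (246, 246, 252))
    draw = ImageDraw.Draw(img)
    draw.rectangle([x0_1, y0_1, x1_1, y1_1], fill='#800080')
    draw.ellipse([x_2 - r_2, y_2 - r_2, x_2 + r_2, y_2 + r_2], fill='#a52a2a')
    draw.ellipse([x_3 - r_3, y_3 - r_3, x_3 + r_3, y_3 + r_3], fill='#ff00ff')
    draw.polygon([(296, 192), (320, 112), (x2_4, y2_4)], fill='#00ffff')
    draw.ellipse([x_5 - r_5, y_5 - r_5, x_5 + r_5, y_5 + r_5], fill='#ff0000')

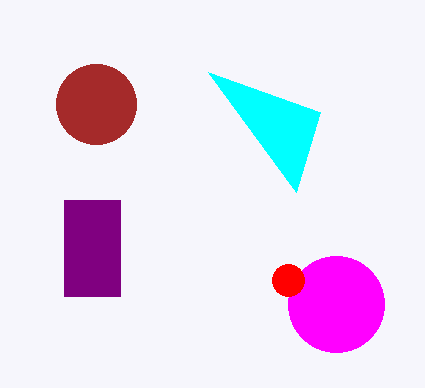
x0_1 = 64, y0_1 = 200, x1_1 = 120, y1_1 = 296, x_2 = 96, y_2 = 104, r_2 = 40, x_3 = 336, y_3 = 304, r_3 = 48, x2_4 = 208, y2_4 = 72, x_5 = 288, y_5 = 280, r_5 = 16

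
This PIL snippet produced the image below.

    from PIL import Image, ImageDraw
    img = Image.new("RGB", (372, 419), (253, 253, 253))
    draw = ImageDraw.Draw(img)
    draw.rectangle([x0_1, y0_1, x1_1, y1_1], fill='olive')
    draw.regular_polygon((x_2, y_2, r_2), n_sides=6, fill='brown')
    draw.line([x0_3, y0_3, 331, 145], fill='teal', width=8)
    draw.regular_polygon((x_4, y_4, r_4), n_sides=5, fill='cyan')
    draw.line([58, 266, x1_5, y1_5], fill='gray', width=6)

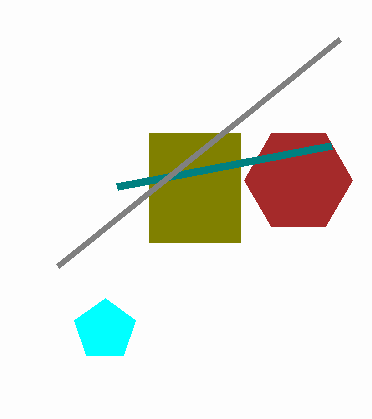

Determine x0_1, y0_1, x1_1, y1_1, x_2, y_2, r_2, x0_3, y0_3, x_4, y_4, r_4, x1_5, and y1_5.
x0_1 = 149
y0_1 = 133
x1_1 = 240
y1_1 = 242
x_2 = 298
y_2 = 180
r_2 = 54
x0_3 = 117
y0_3 = 186
x_4 = 105
y_4 = 330
r_4 = 32
x1_5 = 340
y1_5 = 39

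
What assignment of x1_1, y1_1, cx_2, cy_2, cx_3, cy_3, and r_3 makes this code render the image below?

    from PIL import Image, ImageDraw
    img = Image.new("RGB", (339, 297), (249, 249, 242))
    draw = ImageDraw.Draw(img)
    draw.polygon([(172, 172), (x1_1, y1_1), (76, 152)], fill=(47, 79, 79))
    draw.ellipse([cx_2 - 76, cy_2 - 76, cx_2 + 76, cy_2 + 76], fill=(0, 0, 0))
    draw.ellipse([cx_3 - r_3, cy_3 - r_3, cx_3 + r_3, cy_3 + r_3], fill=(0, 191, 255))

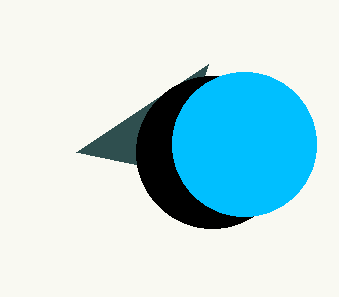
x1_1 = 208, y1_1 = 64, cx_2 = 212, cy_2 = 152, cx_3 = 244, cy_3 = 144, r_3 = 72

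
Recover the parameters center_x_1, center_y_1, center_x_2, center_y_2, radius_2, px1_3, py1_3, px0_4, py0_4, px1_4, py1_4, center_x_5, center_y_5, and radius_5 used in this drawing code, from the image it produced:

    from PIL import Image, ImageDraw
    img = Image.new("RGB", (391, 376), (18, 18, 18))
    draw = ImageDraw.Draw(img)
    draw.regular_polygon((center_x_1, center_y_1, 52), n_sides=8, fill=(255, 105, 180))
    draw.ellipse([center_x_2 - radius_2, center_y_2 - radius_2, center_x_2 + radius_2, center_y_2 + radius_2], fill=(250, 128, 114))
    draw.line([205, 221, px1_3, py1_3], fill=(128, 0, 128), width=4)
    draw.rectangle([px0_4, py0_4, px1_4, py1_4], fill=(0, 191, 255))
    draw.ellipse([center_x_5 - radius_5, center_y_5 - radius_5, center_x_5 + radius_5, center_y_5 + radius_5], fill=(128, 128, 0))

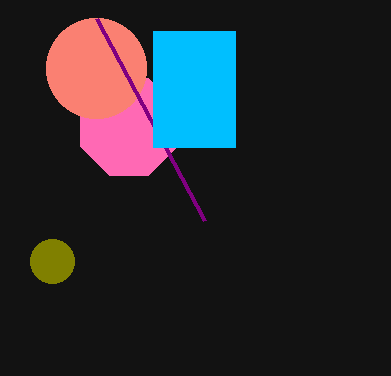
center_x_1 = 129
center_y_1 = 127
center_x_2 = 96
center_y_2 = 68
radius_2 = 50
px1_3 = 97
py1_3 = 19
px0_4 = 153
py0_4 = 31
px1_4 = 235
py1_4 = 147
center_x_5 = 52
center_y_5 = 261
radius_5 = 22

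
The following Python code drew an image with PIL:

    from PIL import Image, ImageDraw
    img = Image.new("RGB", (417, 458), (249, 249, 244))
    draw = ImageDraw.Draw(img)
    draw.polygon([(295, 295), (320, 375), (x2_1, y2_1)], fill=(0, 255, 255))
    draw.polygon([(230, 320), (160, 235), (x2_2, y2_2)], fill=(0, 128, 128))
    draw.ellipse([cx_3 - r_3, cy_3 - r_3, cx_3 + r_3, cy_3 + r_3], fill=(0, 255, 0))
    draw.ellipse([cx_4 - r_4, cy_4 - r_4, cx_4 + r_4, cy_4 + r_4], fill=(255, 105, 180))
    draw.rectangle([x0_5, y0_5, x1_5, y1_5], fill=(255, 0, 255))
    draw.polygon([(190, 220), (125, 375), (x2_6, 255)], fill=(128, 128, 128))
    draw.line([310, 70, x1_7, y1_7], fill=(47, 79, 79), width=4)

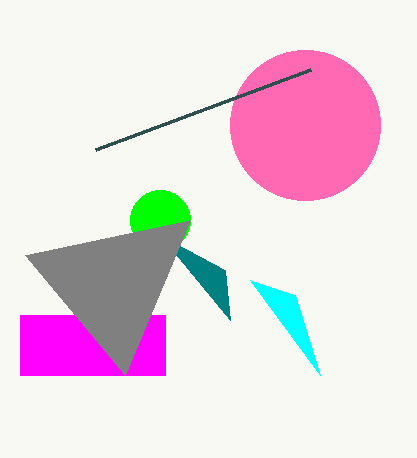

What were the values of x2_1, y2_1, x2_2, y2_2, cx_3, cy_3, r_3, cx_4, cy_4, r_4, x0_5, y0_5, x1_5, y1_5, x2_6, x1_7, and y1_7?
x2_1 = 250
y2_1 = 280
x2_2 = 225
y2_2 = 270
cx_3 = 160
cy_3 = 220
r_3 = 30
cx_4 = 305
cy_4 = 125
r_4 = 75
x0_5 = 20
y0_5 = 315
x1_5 = 165
y1_5 = 375
x2_6 = 25
x1_7 = 95
y1_7 = 150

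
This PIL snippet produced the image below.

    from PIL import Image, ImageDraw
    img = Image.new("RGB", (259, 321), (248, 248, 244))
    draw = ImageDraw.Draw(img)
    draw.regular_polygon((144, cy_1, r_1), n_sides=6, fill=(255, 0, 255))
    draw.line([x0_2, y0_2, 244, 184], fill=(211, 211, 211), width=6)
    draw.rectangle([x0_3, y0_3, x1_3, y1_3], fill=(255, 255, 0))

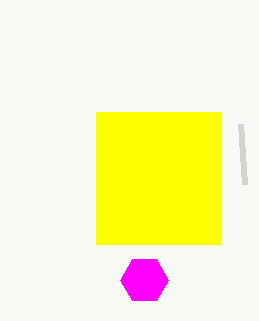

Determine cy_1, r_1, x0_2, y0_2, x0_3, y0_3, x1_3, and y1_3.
cy_1 = 280
r_1 = 24
x0_2 = 240
y0_2 = 124
x0_3 = 96
y0_3 = 112
x1_3 = 220
y1_3 = 244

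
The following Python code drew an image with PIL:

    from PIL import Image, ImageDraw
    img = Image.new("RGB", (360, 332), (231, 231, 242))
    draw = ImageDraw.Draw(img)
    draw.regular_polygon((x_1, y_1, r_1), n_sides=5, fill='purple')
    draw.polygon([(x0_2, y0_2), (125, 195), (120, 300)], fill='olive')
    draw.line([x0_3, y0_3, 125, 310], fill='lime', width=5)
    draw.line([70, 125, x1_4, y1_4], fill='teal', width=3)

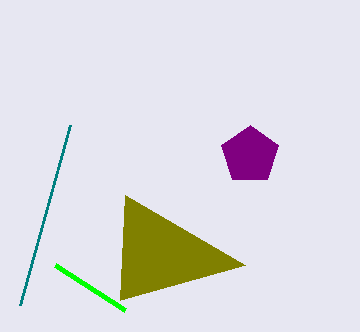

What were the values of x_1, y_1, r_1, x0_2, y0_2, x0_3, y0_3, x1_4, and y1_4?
x_1 = 250, y_1 = 155, r_1 = 30, x0_2 = 245, y0_2 = 265, x0_3 = 55, y0_3 = 265, x1_4 = 20, y1_4 = 305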